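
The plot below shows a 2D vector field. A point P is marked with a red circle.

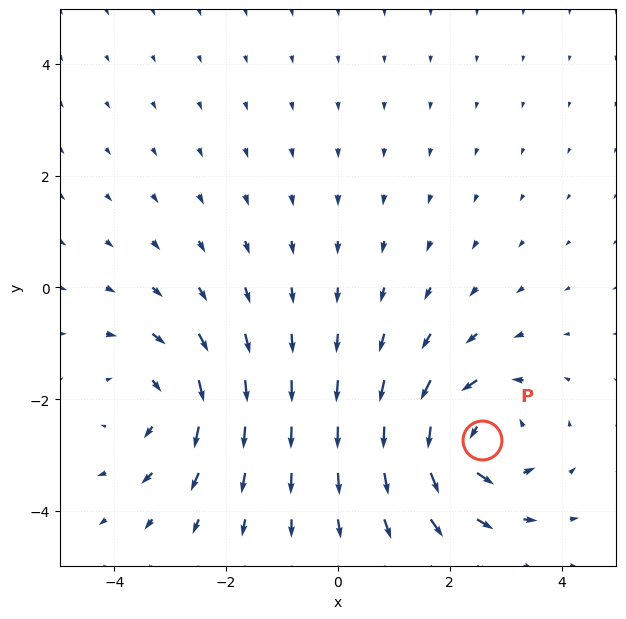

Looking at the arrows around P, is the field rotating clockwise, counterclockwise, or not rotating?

Near P at (2.6, -2.7) the arrows circulate counterclockwise. The curl (z-component) there is about +3; positive curl means counterclockwise rotation.

counterclockwise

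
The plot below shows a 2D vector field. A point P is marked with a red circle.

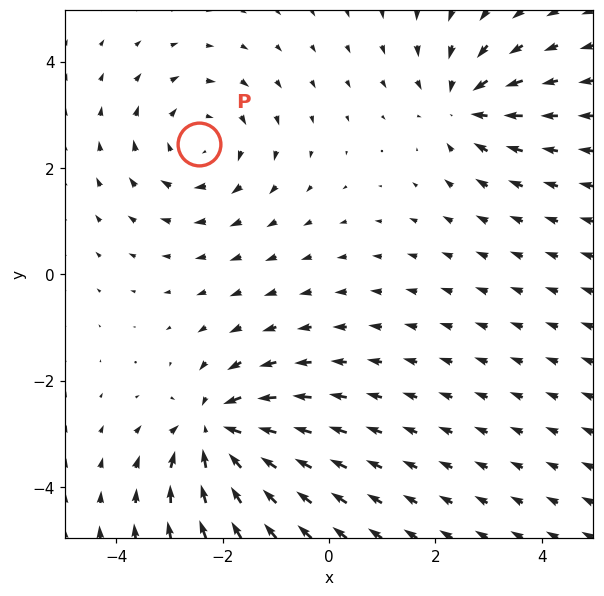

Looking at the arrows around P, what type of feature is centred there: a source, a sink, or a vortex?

At P (-2.4, 2.5) the arrows circulate clockwise. Divergence ≈0, curl about -3 — near-zero divergence with nonzero curl is a vortex.

vortex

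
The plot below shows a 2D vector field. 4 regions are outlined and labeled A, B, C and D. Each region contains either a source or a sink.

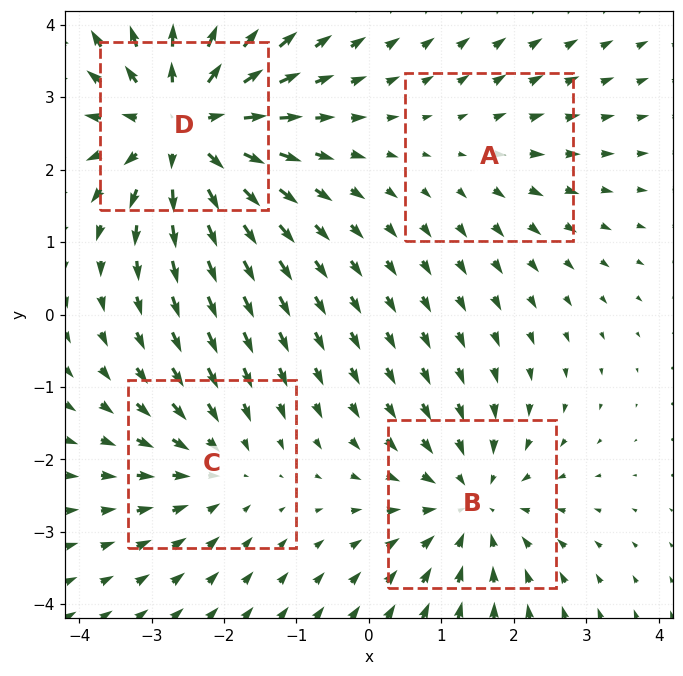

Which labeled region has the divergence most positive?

Divergence at each region's feature centre — A: about +2, B: about -4, C: about -3, D: about +6. Region D is most positive.

D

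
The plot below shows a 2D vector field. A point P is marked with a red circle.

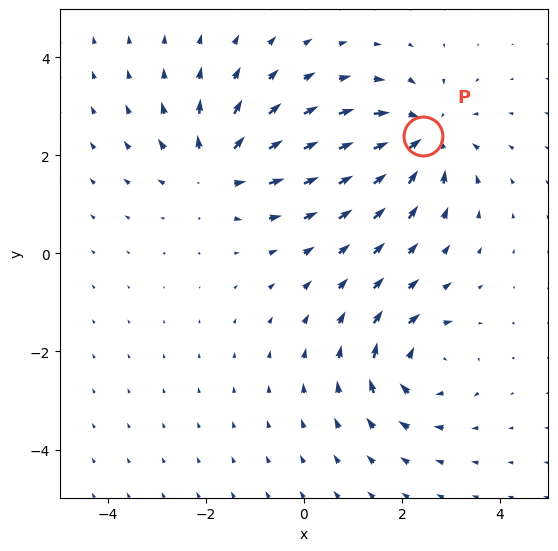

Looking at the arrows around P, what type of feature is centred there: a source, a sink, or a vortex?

At P (2.4, 2.4) the arrows converge inward. Divergence about -5, curl ≈0 — negative divergence with near-zero curl is a sink.

sink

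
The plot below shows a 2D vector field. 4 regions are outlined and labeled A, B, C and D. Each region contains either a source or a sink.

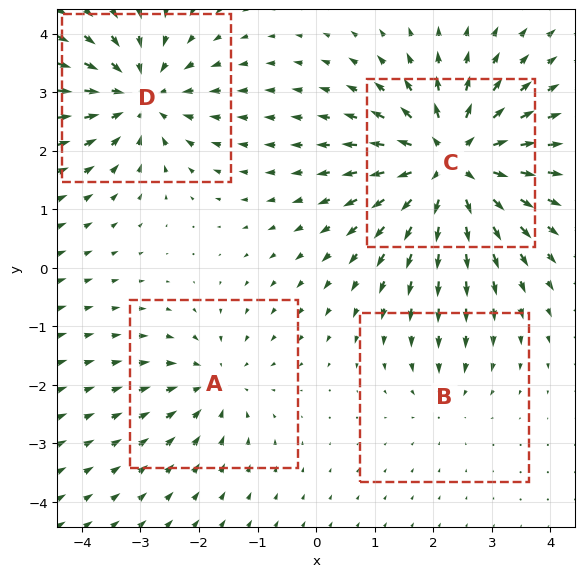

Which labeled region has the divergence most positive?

C

Divergence at each region's feature centre — A: about -3, B: about -2, C: about +7, D: about -5. Region C is most positive.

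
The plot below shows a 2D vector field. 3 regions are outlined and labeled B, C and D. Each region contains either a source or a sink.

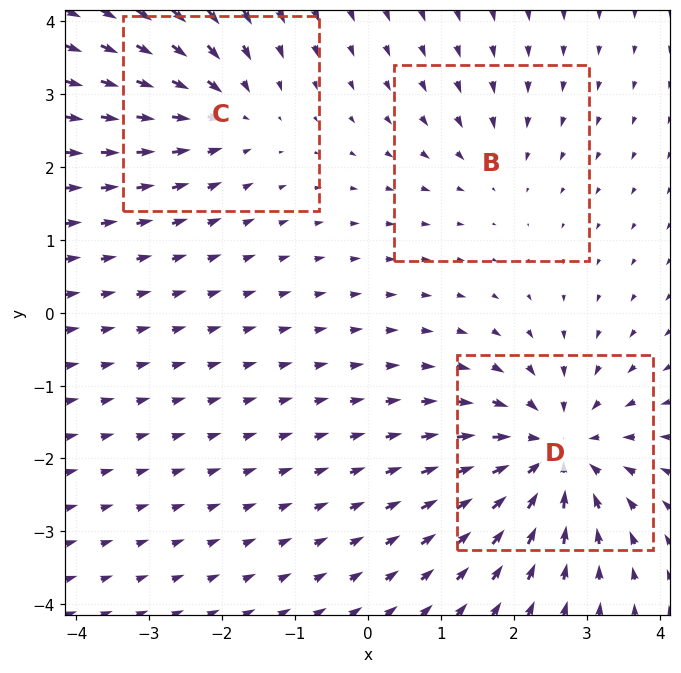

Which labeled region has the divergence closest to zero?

Divergence at each region's feature centre — B: about -2, C: about -3, D: about -5. Region B is closest to zero.

B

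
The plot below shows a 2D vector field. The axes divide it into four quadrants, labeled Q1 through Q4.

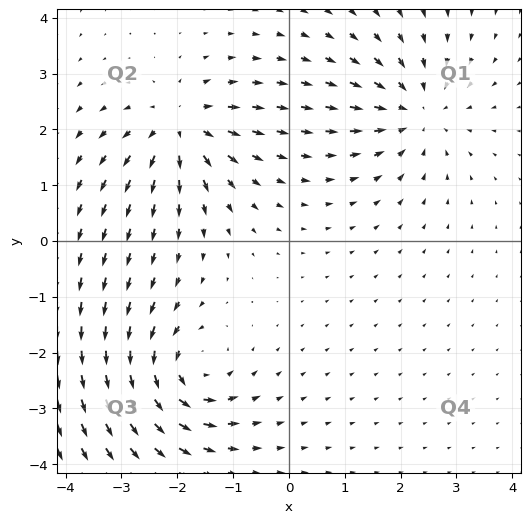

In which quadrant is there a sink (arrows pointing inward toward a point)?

The sink sits at approximately (2.3, 2.3), which lies in quadrant Q1. The divergence there is about -5, negative as expected for a sink.

Q1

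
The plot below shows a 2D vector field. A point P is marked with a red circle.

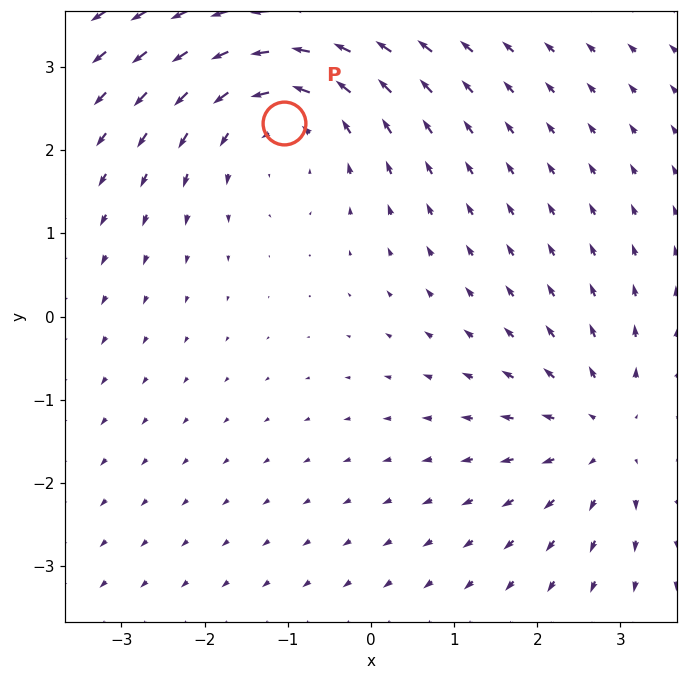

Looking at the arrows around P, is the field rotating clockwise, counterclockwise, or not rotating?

Near P at (-1.1, 2.3) the arrows circulate counterclockwise. The curl (z-component) there is about +4; positive curl means counterclockwise rotation.

counterclockwise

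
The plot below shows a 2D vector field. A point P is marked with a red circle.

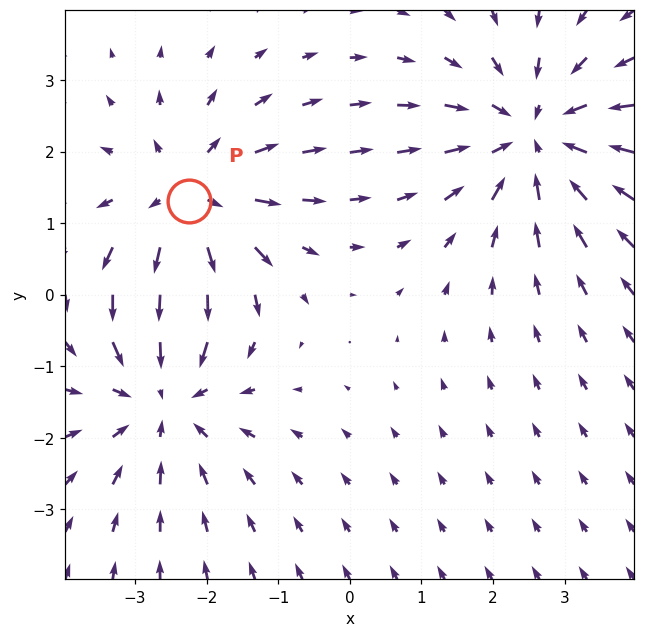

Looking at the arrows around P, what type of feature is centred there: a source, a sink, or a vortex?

At P (-2.2, 1.3) the arrows spread outward. Divergence about +4, curl ≈0 — positive divergence with near-zero curl is a source.

source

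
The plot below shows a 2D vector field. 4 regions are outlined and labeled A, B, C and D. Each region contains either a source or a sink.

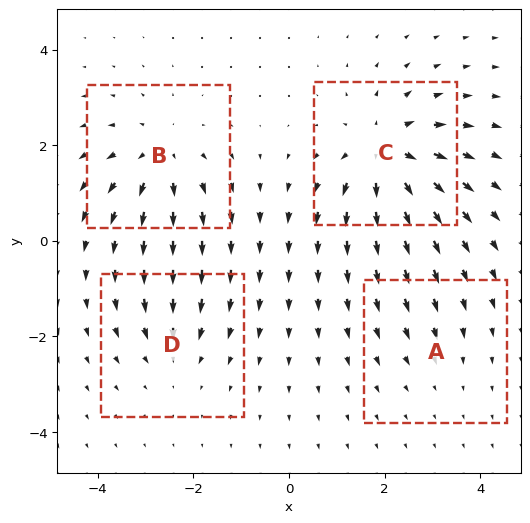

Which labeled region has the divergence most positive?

Divergence at each region's feature centre — A: about -2, B: about +6, C: about +8, D: about -4. Region C is most positive.

C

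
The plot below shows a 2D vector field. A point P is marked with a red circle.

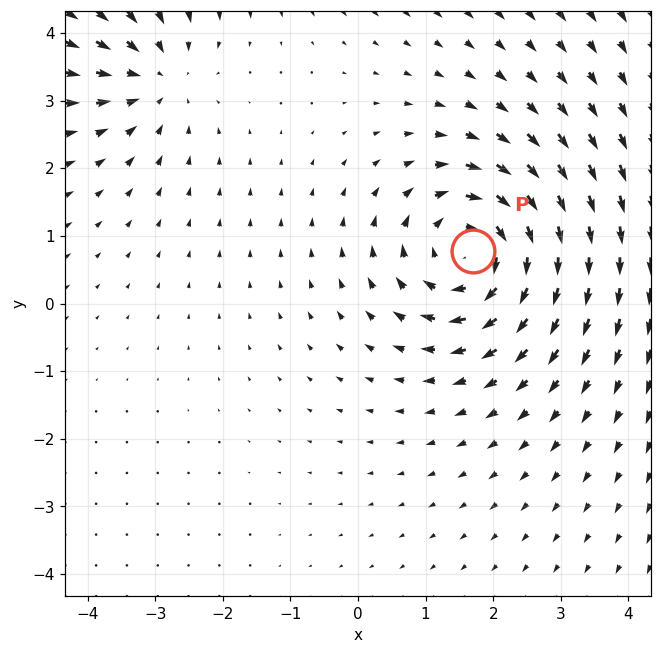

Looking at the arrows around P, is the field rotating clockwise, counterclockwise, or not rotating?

clockwise

Near P at (1.7, 0.8) the arrows circulate clockwise. The curl (z-component) there is about -5; negative curl means clockwise rotation.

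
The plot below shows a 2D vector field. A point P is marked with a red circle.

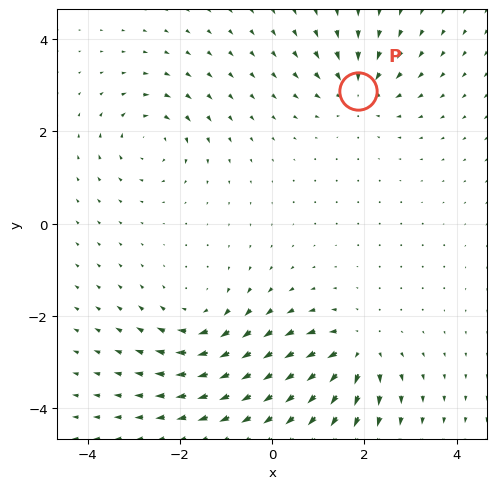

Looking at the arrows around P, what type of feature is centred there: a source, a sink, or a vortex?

At P (1.9, 2.9) the arrows converge inward. Divergence about -5, curl ≈0 — negative divergence with near-zero curl is a sink.

sink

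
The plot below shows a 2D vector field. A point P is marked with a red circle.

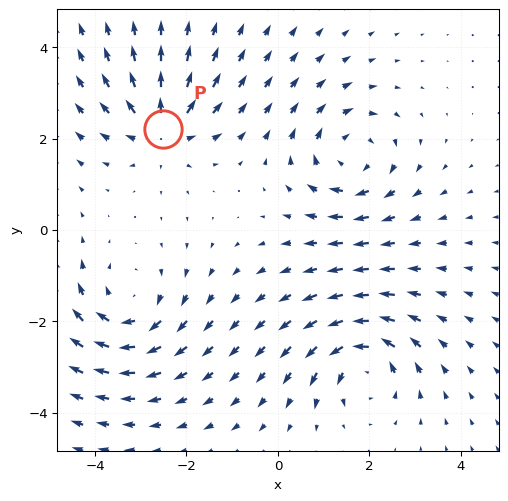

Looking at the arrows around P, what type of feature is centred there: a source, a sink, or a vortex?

source

At P (-2.5, 2.2) the arrows spread outward. Divergence about +4, curl ≈0 — positive divergence with near-zero curl is a source.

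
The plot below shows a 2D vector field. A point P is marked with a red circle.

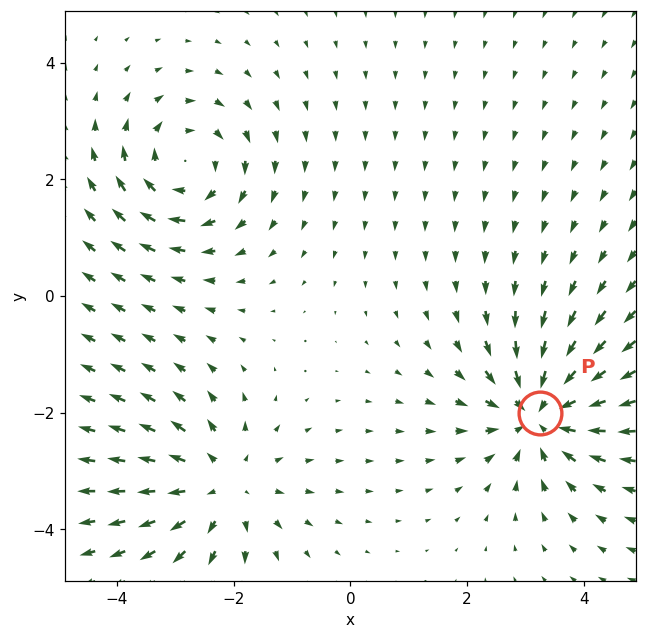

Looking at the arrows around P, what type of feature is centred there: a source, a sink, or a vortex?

sink

At P (3.3, -2.0) the arrows converge inward. Divergence about -4, curl ≈0 — negative divergence with near-zero curl is a sink.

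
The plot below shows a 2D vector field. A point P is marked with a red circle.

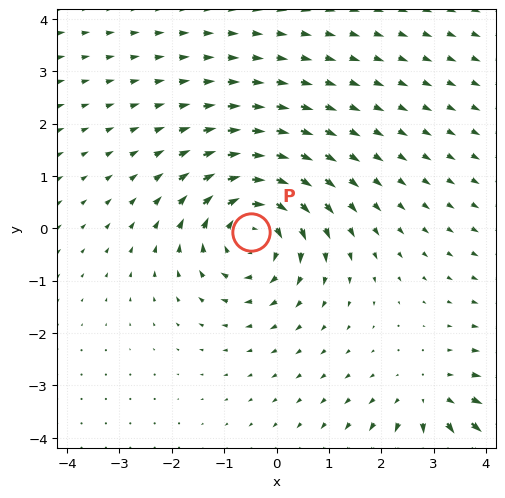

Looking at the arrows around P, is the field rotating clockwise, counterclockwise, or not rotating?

clockwise

Near P at (-0.5, -0.1) the arrows circulate clockwise. The curl (z-component) there is about -5; negative curl means clockwise rotation.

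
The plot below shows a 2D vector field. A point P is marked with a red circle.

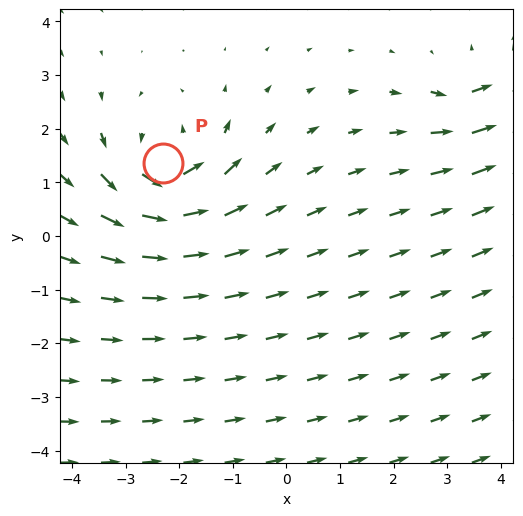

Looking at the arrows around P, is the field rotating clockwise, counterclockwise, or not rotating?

counterclockwise

Near P at (-2.3, 1.4) the arrows circulate counterclockwise. The curl (z-component) there is about +4; positive curl means counterclockwise rotation.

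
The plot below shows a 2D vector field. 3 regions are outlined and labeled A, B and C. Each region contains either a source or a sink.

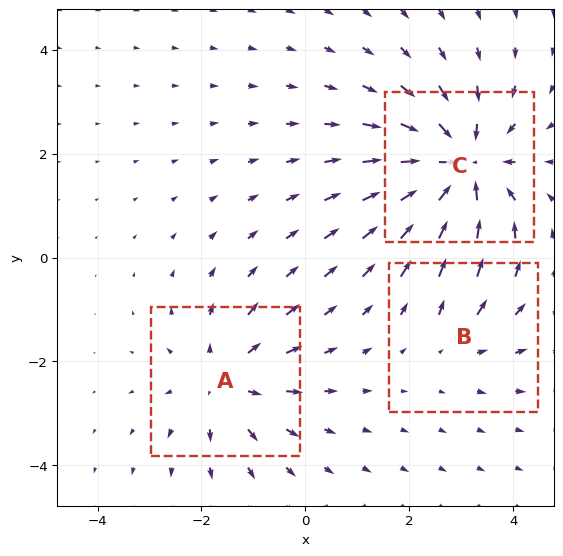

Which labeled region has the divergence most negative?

C

Divergence at each region's feature centre — A: about +3, B: about +2, C: about -5. Region C is most negative.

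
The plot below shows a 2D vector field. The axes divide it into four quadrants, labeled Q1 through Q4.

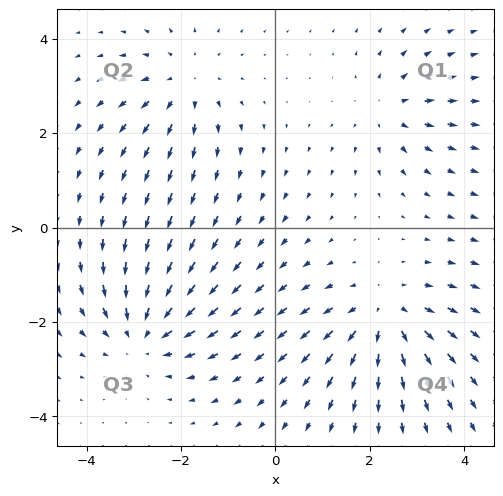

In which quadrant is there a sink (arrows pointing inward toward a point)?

Q3

The sink sits at approximately (-2.8, -2.2), which lies in quadrant Q3. The divergence there is about -4, negative as expected for a sink.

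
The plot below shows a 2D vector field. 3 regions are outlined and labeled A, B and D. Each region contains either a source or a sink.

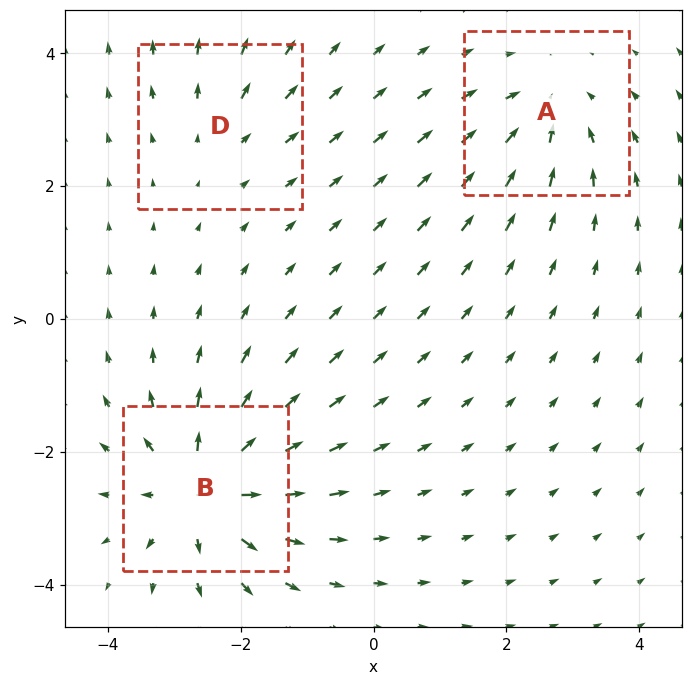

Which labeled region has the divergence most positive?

B

Divergence at each region's feature centre — A: about -3, B: about +6, D: about +2. Region B is most positive.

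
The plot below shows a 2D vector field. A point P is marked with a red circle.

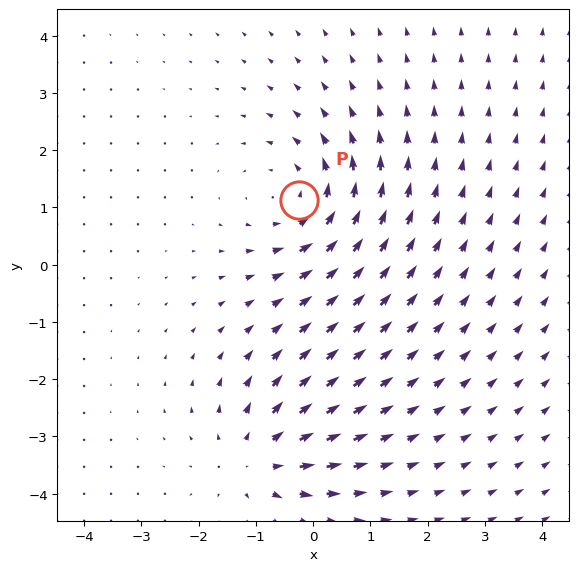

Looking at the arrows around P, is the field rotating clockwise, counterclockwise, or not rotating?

Near P at (-0.2, 1.1) the arrows circulate counterclockwise. The curl (z-component) there is about +4; positive curl means counterclockwise rotation.

counterclockwise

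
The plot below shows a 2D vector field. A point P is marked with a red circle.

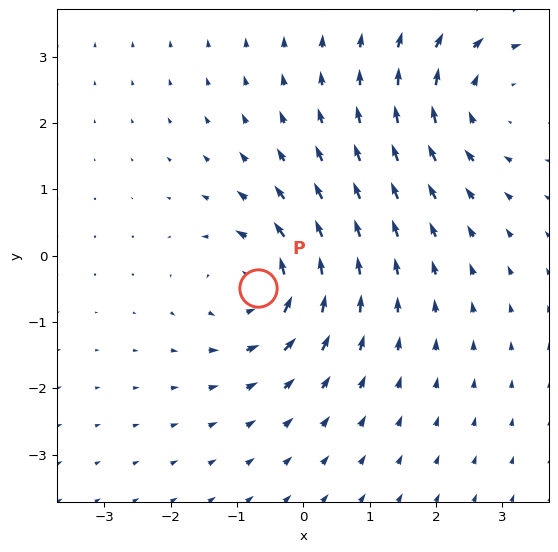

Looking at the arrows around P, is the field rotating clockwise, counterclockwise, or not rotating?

counterclockwise

Near P at (-0.7, -0.5) the arrows circulate counterclockwise. The curl (z-component) there is about +5; positive curl means counterclockwise rotation.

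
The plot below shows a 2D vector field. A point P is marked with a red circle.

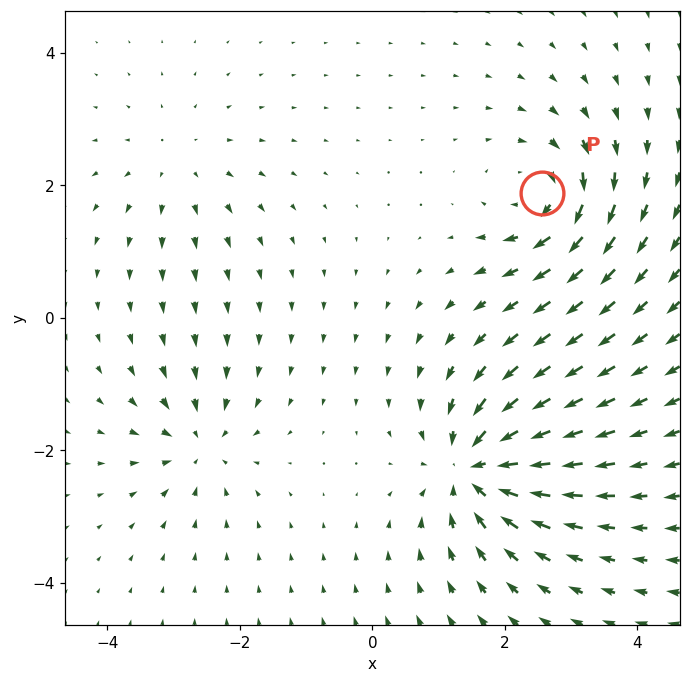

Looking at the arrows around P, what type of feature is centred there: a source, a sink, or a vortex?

At P (2.6, 1.9) the arrows circulate clockwise. Divergence ≈0, curl about -6 — near-zero divergence with nonzero curl is a vortex.

vortex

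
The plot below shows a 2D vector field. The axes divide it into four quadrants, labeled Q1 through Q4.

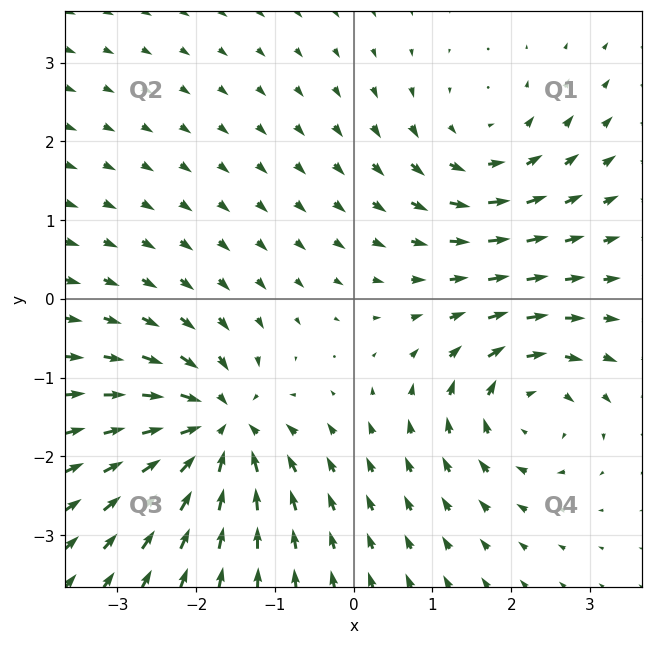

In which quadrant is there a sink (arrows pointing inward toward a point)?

The sink sits at approximately (-1.7, -1.6), which lies in quadrant Q3. The divergence there is about -7, negative as expected for a sink.

Q3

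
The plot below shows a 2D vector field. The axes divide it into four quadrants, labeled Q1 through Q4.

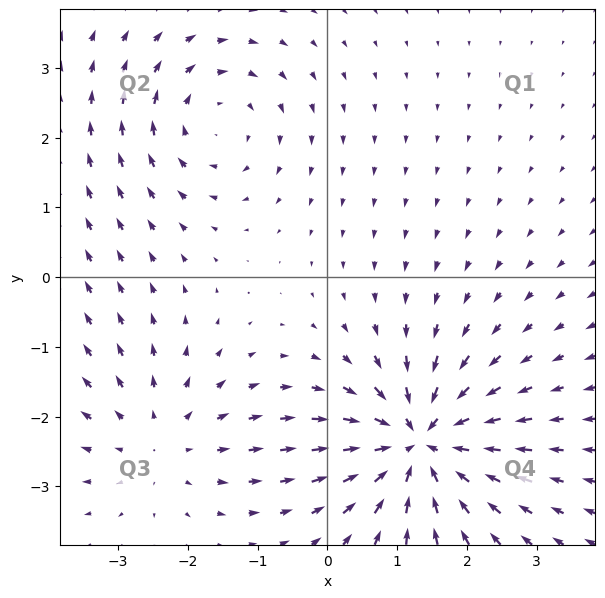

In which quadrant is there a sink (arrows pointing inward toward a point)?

The sink sits at approximately (1.3, -2.4), which lies in quadrant Q4. The divergence there is about -6, negative as expected for a sink.

Q4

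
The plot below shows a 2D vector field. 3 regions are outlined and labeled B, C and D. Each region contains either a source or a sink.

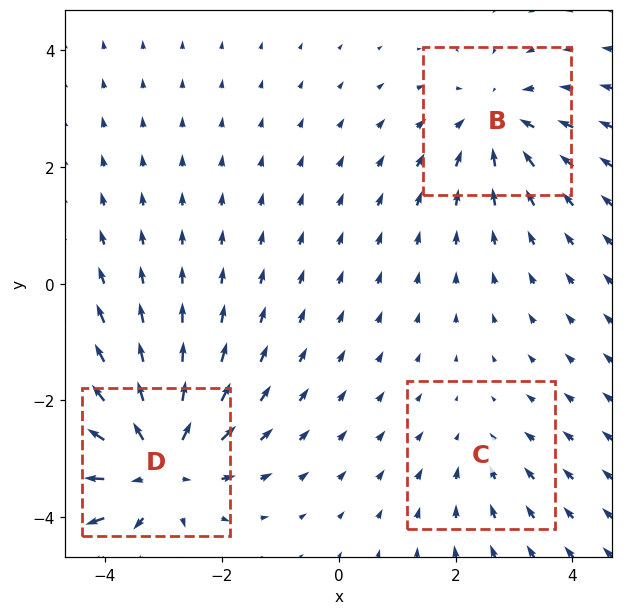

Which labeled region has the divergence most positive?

D

Divergence at each region's feature centre — B: about -3, C: about -2, D: about +5. Region D is most positive.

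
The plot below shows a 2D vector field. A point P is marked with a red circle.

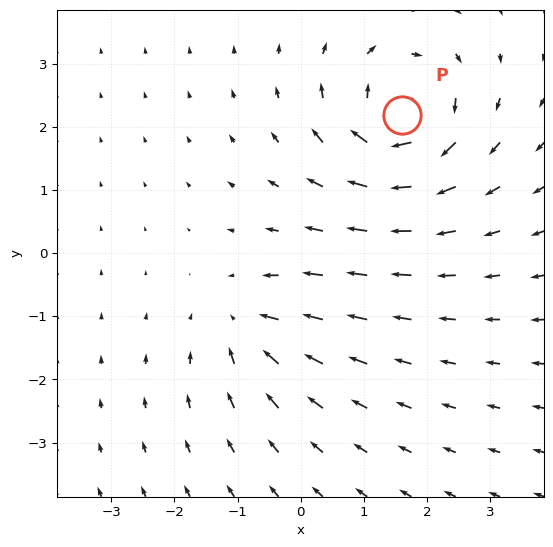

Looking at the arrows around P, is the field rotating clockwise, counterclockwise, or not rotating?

Near P at (1.6, 2.2) the arrows circulate clockwise. The curl (z-component) there is about -6; negative curl means clockwise rotation.

clockwise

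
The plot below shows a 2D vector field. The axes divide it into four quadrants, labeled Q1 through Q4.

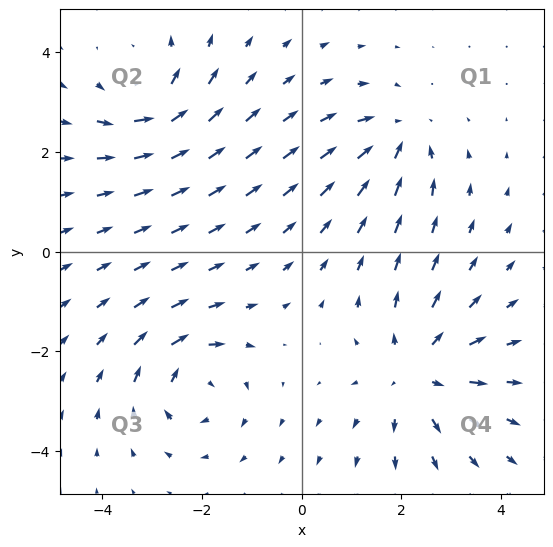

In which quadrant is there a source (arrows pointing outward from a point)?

The source sits at approximately (2.3, -2.4), which lies in quadrant Q4. The divergence there is about +3, positive as expected for a source.

Q4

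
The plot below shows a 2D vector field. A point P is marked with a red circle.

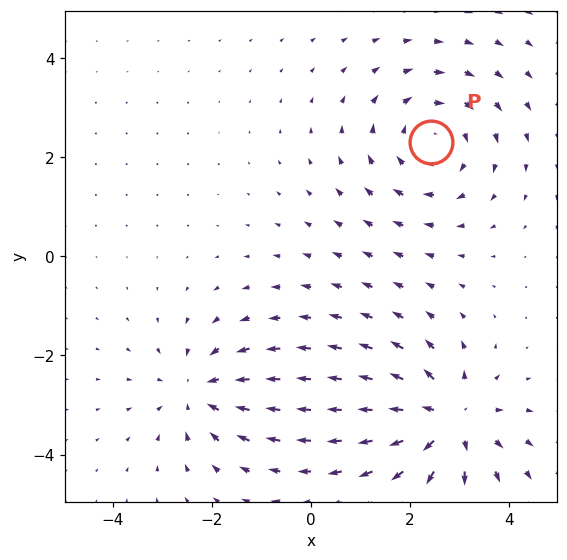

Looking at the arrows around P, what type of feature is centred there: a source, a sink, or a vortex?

At P (2.4, 2.3) the arrows circulate clockwise. Divergence ≈0, curl about -3 — near-zero divergence with nonzero curl is a vortex.

vortex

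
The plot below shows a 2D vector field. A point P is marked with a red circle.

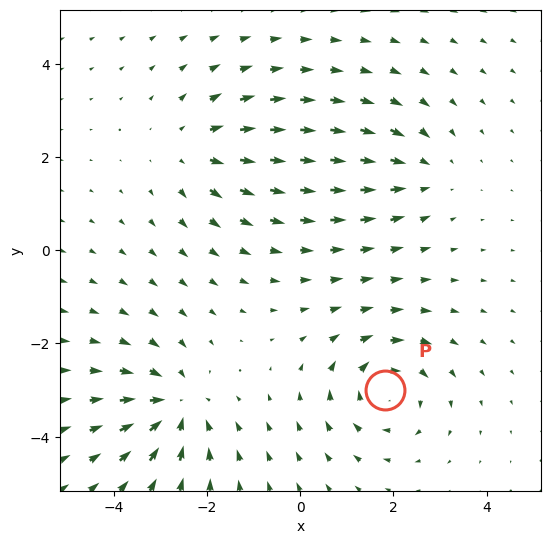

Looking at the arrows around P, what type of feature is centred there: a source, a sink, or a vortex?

vortex

At P (1.8, -3.0) the arrows circulate clockwise. Divergence ≈0, curl about -5 — near-zero divergence with nonzero curl is a vortex.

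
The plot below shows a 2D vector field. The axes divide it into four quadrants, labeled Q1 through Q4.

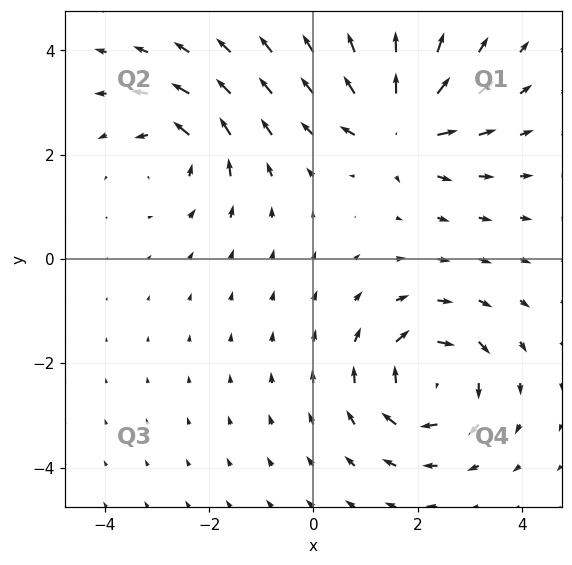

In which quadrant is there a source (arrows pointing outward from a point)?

The source sits at approximately (1.6, 2.6), which lies in quadrant Q1. The divergence there is about +6, positive as expected for a source.

Q1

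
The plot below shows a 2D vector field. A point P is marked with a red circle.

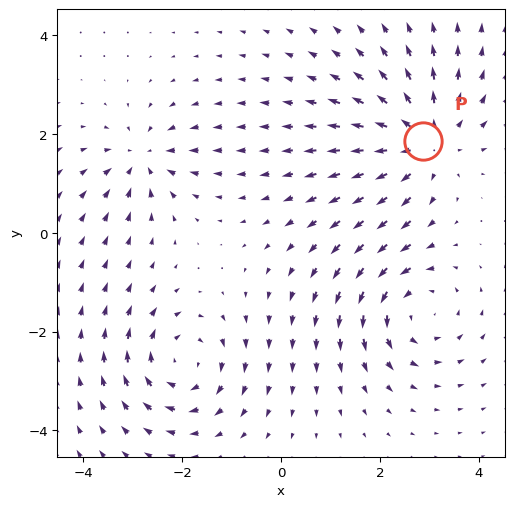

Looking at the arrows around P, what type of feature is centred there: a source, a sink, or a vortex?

At P (2.9, 1.9) the arrows spread outward. Divergence about +5, curl ≈0 — positive divergence with near-zero curl is a source.

source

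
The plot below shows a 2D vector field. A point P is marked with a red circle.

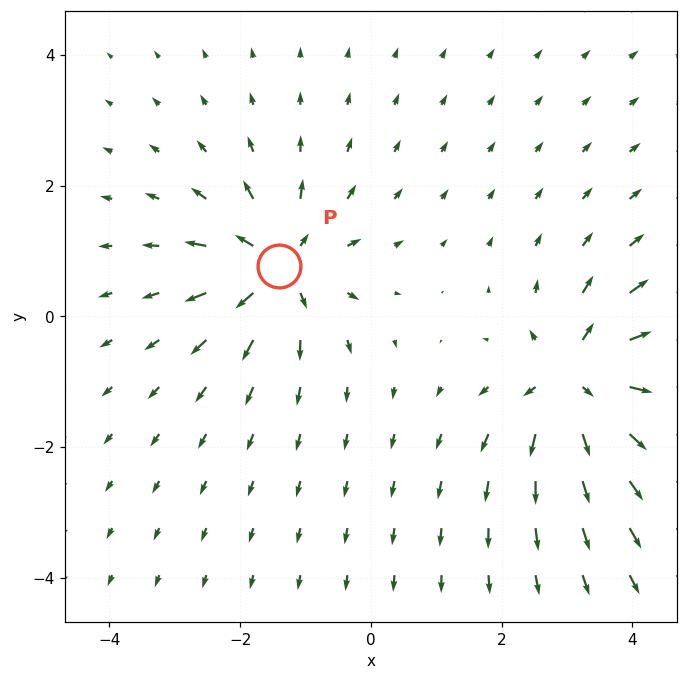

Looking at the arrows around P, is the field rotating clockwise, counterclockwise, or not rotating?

not rotating

Near P at (-1.4, 0.8) the arrows show no circulation. The curl there is ≈0.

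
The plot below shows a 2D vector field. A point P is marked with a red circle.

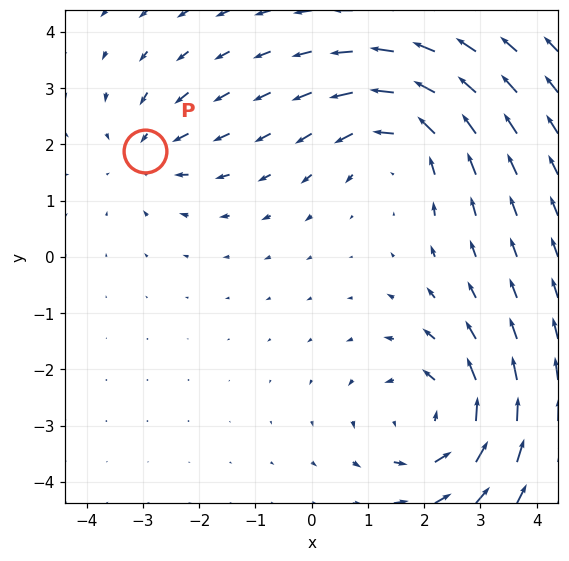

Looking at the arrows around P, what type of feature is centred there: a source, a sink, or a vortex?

At P (-3.0, 1.9) the arrows converge inward. Divergence about -3, curl ≈0 — negative divergence with near-zero curl is a sink.

sink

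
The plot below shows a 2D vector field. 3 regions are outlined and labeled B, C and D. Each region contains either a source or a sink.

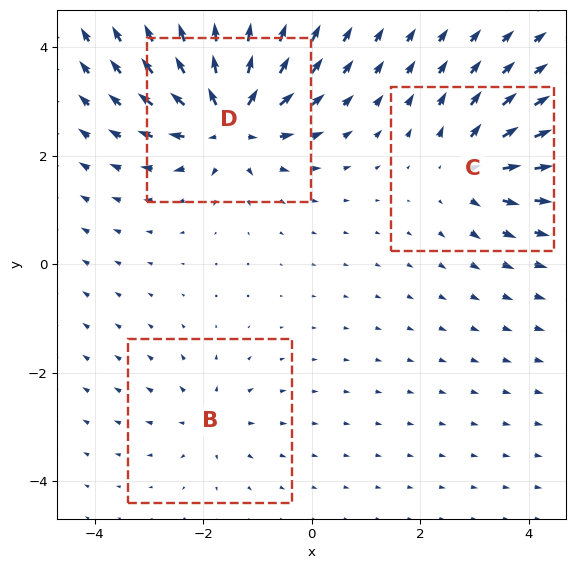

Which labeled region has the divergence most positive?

D

Divergence at each region's feature centre — B: about +3, C: about +4, D: about +7. Region D is most positive.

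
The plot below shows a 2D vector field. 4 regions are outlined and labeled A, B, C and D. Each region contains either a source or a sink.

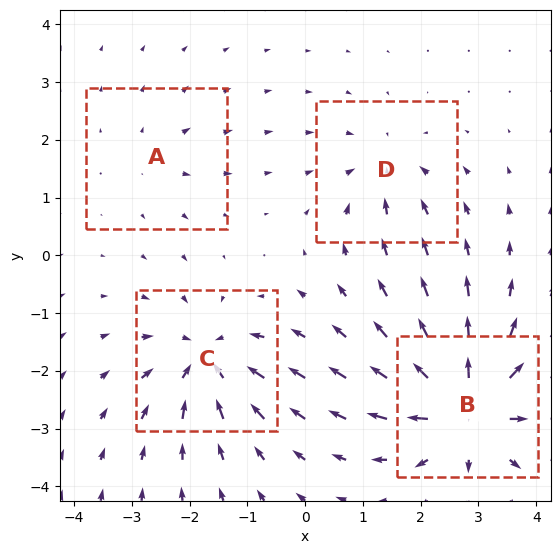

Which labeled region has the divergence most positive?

Divergence at each region's feature centre — A: about +3, B: about +9, C: about -7, D: about -4. Region B is most positive.

B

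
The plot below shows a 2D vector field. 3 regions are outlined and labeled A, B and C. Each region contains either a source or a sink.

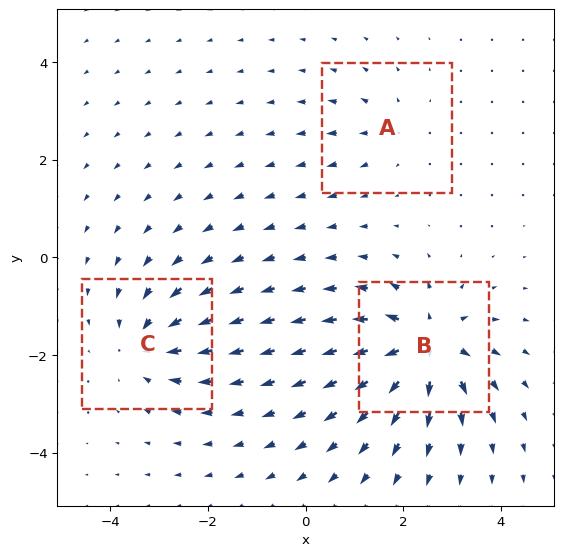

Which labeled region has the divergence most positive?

B

Divergence at each region's feature centre — A: about +2, B: about +6, C: about -4. Region B is most positive.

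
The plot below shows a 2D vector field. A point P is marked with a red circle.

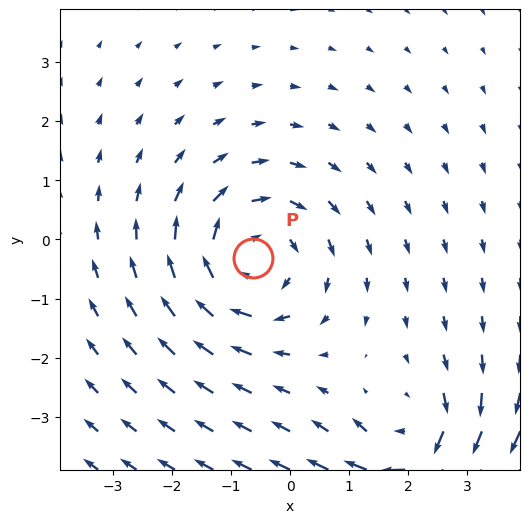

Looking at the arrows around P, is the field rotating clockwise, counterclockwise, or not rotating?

clockwise

Near P at (-0.6, -0.3) the arrows circulate clockwise. The curl (z-component) there is about -4; negative curl means clockwise rotation.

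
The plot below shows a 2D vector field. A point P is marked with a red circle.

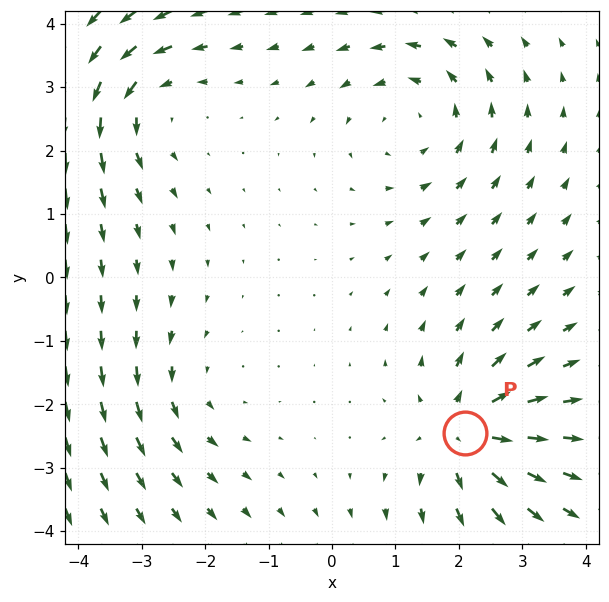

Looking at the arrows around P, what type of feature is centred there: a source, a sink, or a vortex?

At P (2.1, -2.4) the arrows spread outward. Divergence about +5, curl ≈0 — positive divergence with near-zero curl is a source.

source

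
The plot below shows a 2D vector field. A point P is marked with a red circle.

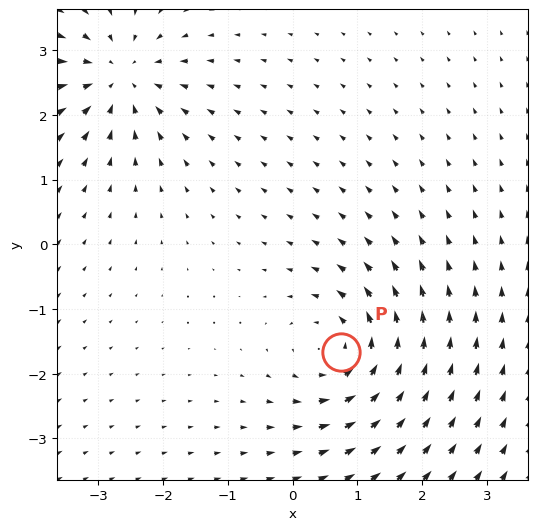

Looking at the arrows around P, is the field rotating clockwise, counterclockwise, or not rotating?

Near P at (0.8, -1.7) the arrows circulate counterclockwise. The curl (z-component) there is about +4; positive curl means counterclockwise rotation.

counterclockwise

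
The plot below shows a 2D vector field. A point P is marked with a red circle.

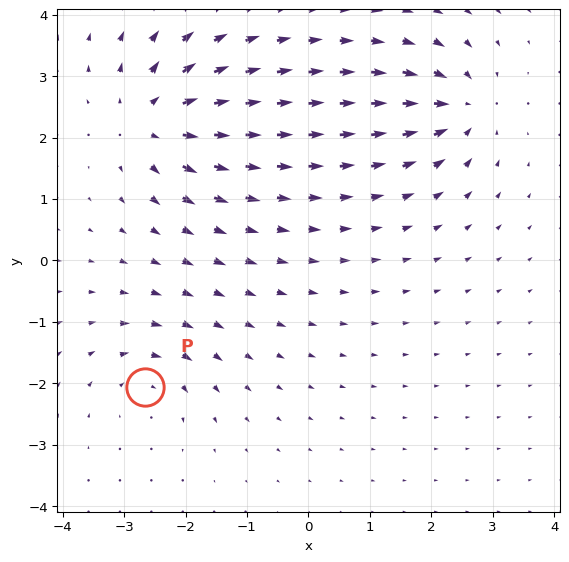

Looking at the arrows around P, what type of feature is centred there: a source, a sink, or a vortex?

vortex

At P (-2.7, -2.1) the arrows circulate clockwise. Divergence ≈0, curl about -4 — near-zero divergence with nonzero curl is a vortex.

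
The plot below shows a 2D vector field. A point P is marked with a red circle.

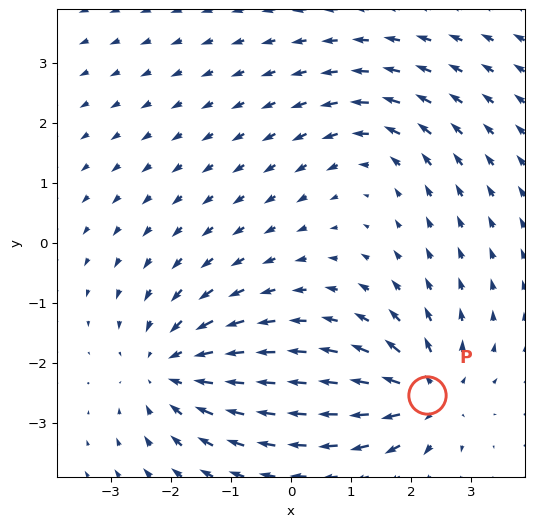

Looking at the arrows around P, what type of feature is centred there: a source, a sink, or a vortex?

source

At P (2.3, -2.5) the arrows spread outward. Divergence about +5, curl ≈0 — positive divergence with near-zero curl is a source.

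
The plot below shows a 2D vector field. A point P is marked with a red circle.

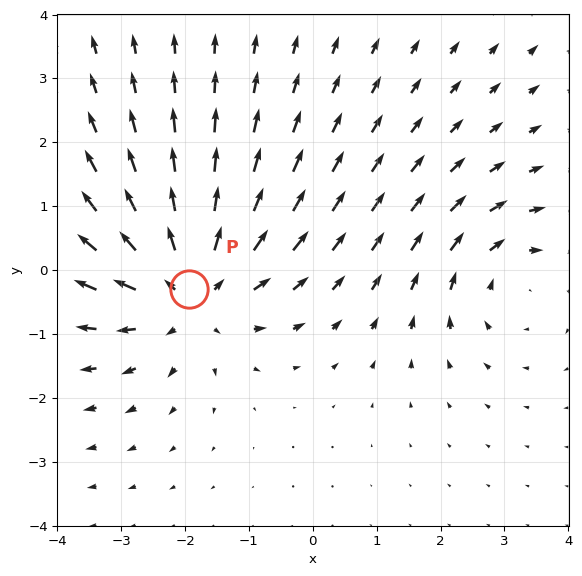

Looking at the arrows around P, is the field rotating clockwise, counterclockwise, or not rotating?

Near P at (-1.9, -0.3) the arrows show no circulation. The curl there is ≈0.

not rotating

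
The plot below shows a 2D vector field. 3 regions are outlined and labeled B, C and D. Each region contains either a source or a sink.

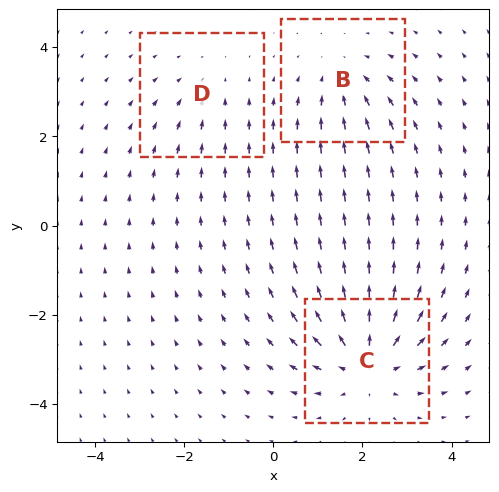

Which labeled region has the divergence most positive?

C

Divergence at each region's feature centre — B: about -3, C: about +4, D: about -2. Region C is most positive.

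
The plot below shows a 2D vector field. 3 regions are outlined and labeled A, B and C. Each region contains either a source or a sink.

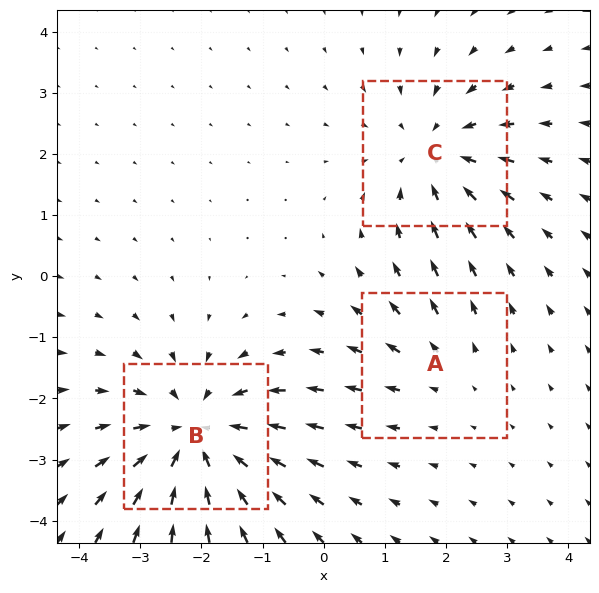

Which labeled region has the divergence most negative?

B

Divergence at each region's feature centre — A: about +2, B: about -4, C: about -3. Region B is most negative.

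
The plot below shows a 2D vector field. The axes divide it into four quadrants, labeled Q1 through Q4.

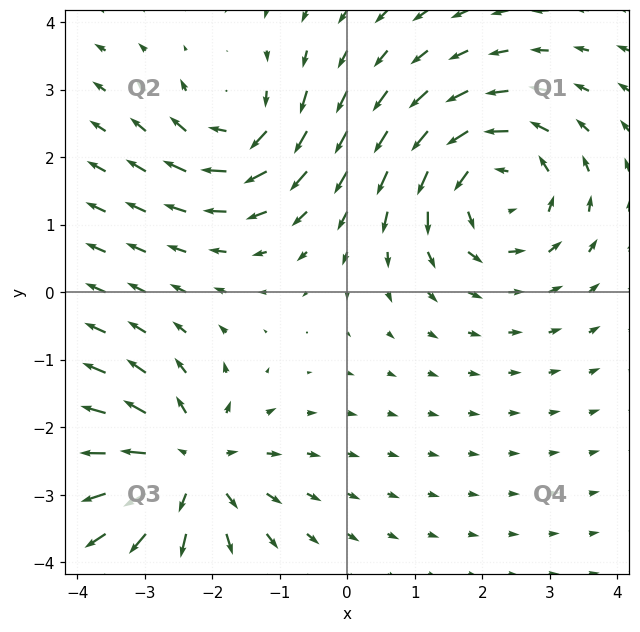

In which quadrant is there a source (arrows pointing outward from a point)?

The source sits at approximately (-2.4, -2.6), which lies in quadrant Q3. The divergence there is about +4, positive as expected for a source.

Q3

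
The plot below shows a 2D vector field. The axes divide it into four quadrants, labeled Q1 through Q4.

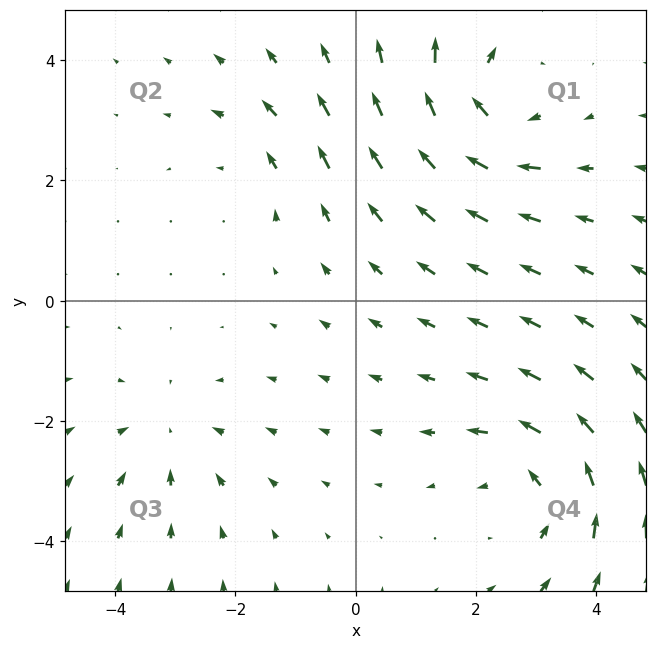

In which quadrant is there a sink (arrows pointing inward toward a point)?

The sink sits at approximately (-3.1, -2.2), which lies in quadrant Q3. The divergence there is about -3, negative as expected for a sink.

Q3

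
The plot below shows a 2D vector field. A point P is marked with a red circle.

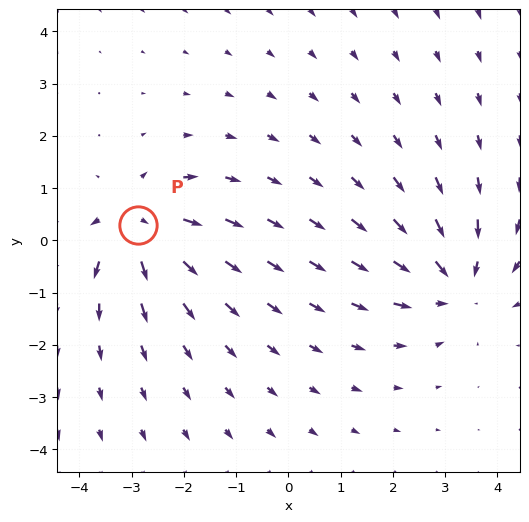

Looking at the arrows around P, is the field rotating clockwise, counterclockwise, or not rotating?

not rotating

Near P at (-2.9, 0.3) the arrows show no circulation. The curl there is ≈0.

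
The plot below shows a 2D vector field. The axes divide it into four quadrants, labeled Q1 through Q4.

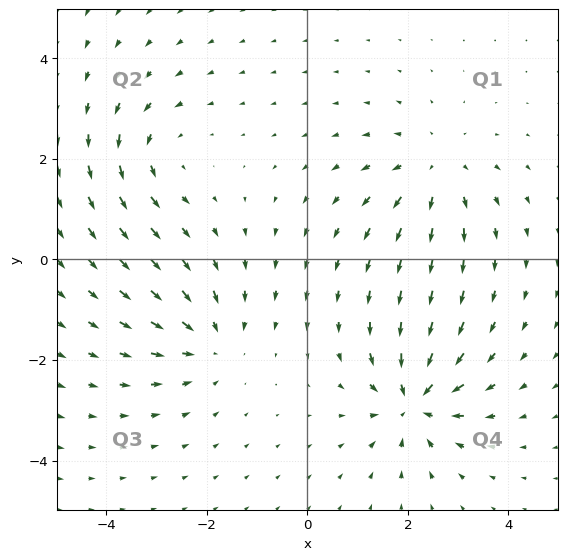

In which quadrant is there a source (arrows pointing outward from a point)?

Q1

The source sits at approximately (2.6, 1.8), which lies in quadrant Q1. The divergence there is about +4, positive as expected for a source.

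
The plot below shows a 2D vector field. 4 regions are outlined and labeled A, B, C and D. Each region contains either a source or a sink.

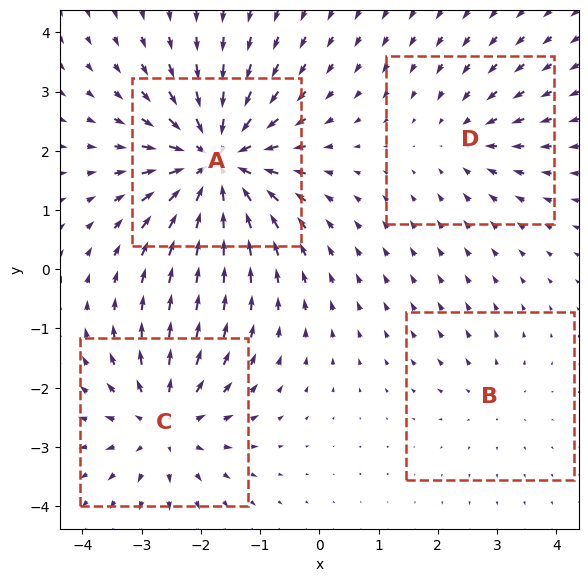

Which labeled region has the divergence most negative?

Divergence at each region's feature centre — A: about -8, B: about +2, C: about +5, D: about -3. Region A is most negative.

A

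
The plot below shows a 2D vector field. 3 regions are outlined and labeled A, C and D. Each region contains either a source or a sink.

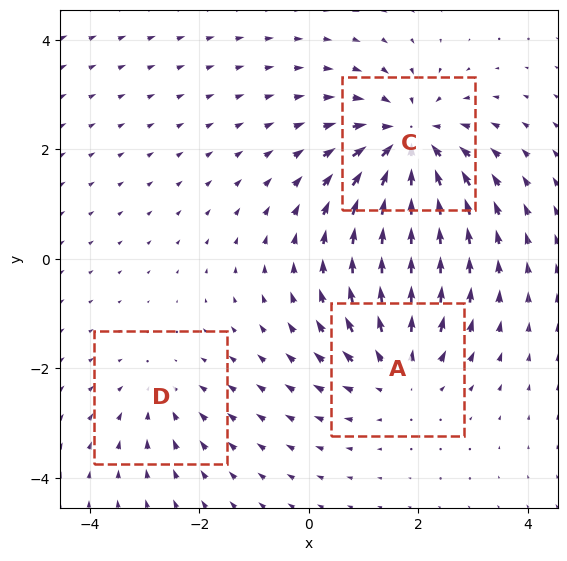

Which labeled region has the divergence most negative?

C

Divergence at each region's feature centre — A: about +3, C: about -4, D: about -2. Region C is most negative.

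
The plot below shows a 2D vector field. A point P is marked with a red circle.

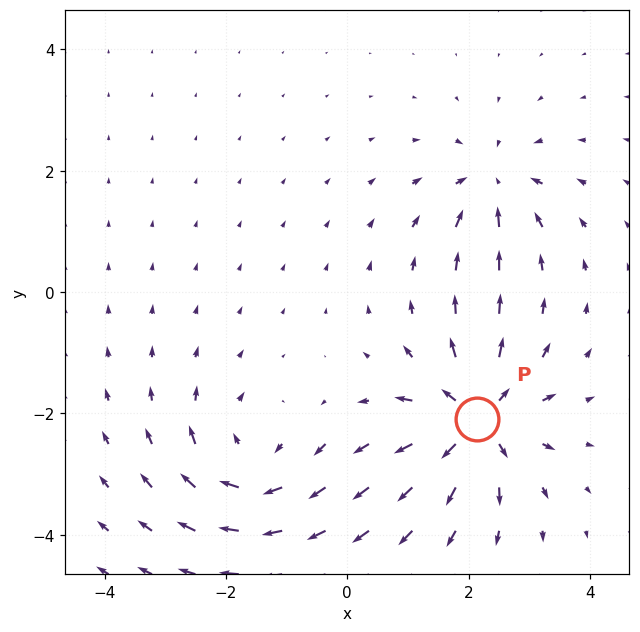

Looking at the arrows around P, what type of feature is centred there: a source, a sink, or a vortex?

At P (2.1, -2.1) the arrows spread outward. Divergence about +6, curl ≈0 — positive divergence with near-zero curl is a source.

source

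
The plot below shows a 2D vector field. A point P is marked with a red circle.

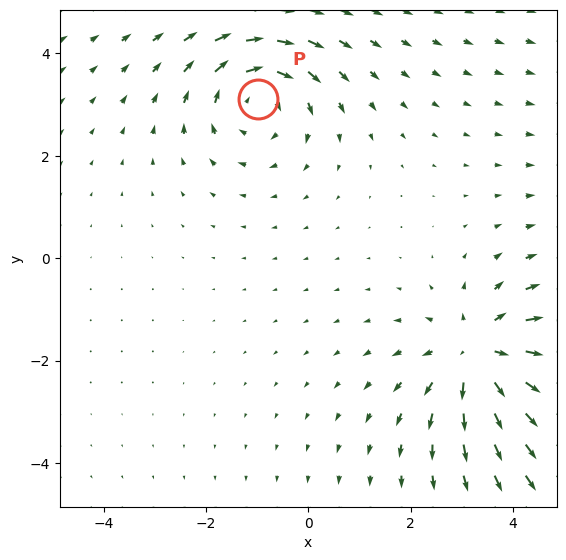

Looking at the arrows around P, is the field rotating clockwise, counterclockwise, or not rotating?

Near P at (-1.0, 3.1) the arrows circulate clockwise. The curl (z-component) there is about -3; negative curl means clockwise rotation.

clockwise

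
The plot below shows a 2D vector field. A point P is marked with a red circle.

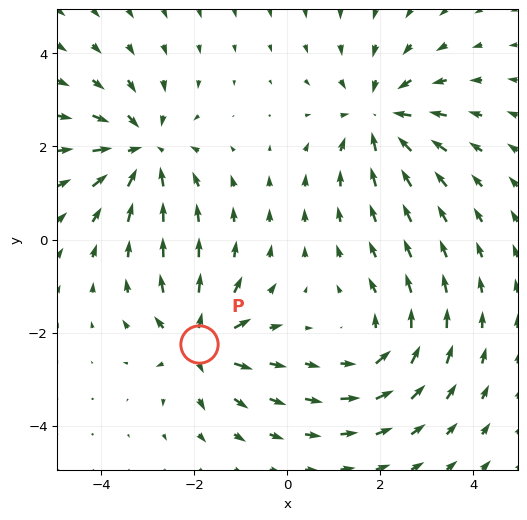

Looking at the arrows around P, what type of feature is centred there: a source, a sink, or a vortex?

At P (-1.9, -2.2) the arrows spread outward. Divergence about +5, curl ≈0 — positive divergence with near-zero curl is a source.

source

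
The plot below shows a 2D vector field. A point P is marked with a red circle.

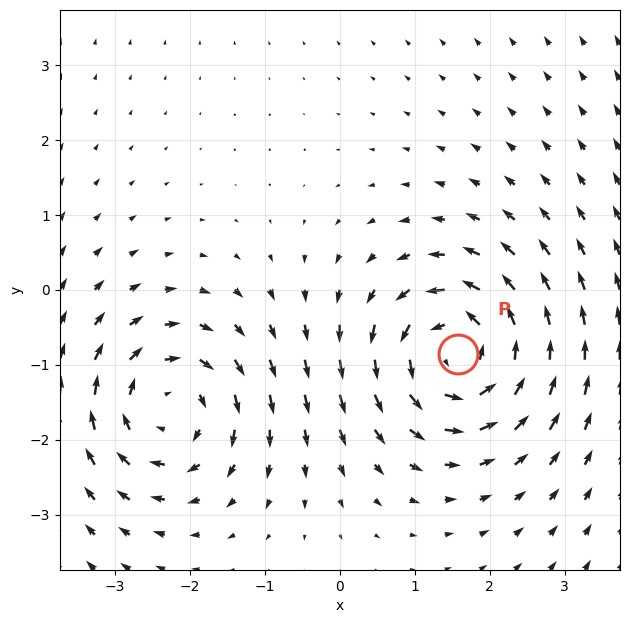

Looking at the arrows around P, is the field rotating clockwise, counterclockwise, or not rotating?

counterclockwise

Near P at (1.6, -0.9) the arrows circulate counterclockwise. The curl (z-component) there is about +7; positive curl means counterclockwise rotation.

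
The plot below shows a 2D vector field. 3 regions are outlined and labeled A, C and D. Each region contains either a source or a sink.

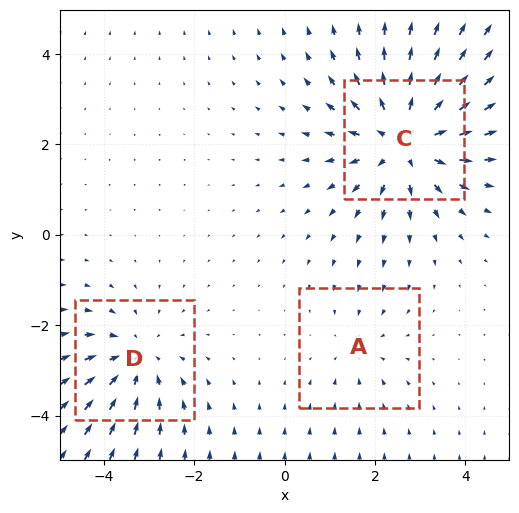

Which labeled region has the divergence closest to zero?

A

Divergence at each region's feature centre — A: about -2, C: about +4, D: about -3. Region A is closest to zero.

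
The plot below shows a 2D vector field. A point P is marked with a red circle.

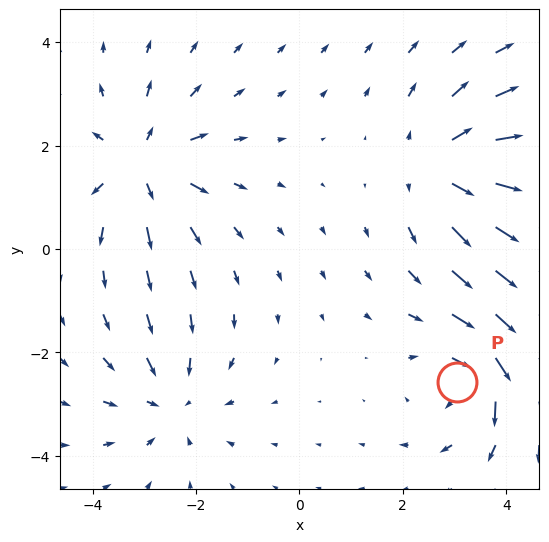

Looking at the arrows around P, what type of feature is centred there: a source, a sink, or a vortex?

At P (3.1, -2.6) the arrows circulate clockwise. Divergence ≈0, curl about -4 — near-zero divergence with nonzero curl is a vortex.

vortex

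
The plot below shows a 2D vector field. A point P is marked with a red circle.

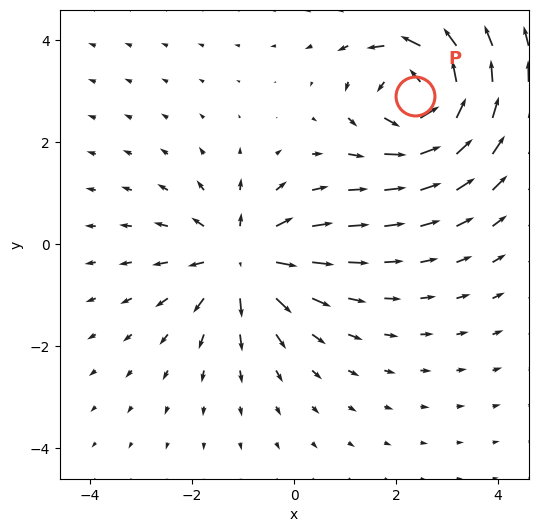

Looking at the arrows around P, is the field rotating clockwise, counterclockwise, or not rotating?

Near P at (2.4, 2.9) the arrows circulate counterclockwise. The curl (z-component) there is about +6; positive curl means counterclockwise rotation.

counterclockwise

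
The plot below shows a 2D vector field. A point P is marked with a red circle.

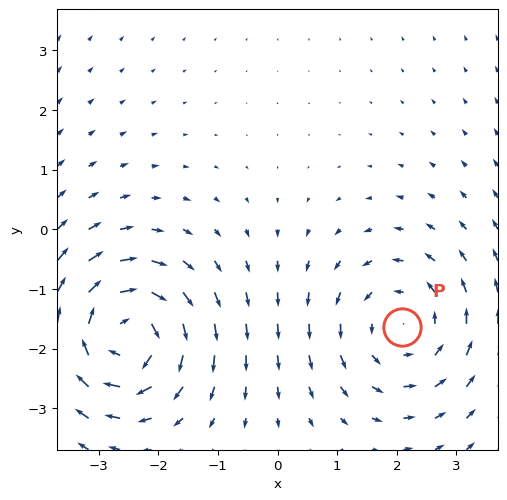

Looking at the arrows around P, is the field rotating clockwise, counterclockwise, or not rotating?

Near P at (2.1, -1.6) the arrows circulate counterclockwise. The curl (z-component) there is about +2; positive curl means counterclockwise rotation.

counterclockwise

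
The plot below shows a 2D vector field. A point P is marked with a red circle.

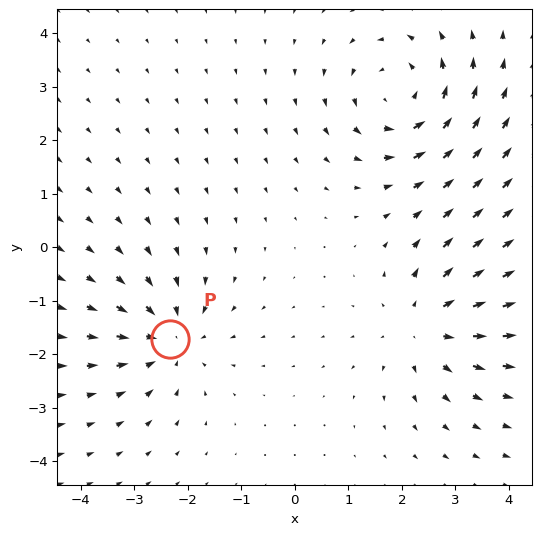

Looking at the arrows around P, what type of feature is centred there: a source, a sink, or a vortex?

At P (-2.3, -1.7) the arrows converge inward. Divergence about -4, curl ≈0 — negative divergence with near-zero curl is a sink.

sink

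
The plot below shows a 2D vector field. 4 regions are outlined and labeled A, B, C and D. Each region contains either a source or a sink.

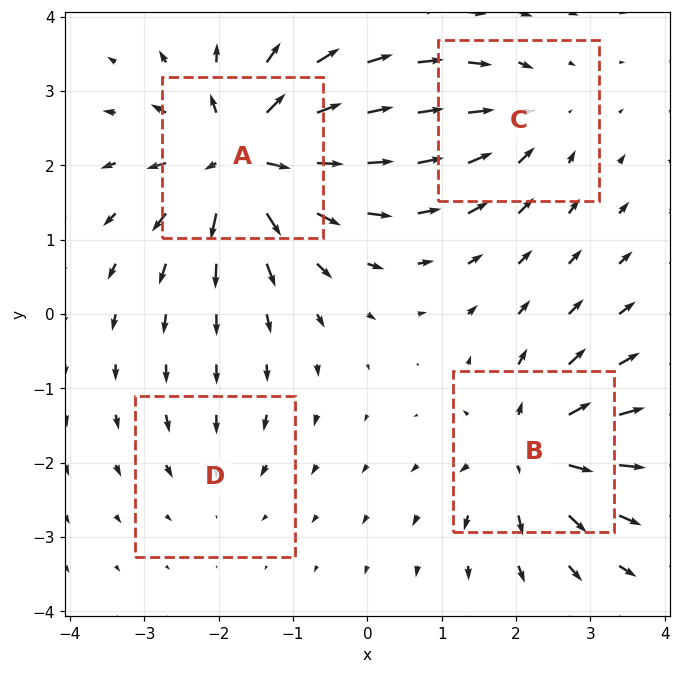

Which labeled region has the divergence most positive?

Divergence at each region's feature centre — A: about +9, B: about +6, C: about -4, D: about -2. Region A is most positive.

A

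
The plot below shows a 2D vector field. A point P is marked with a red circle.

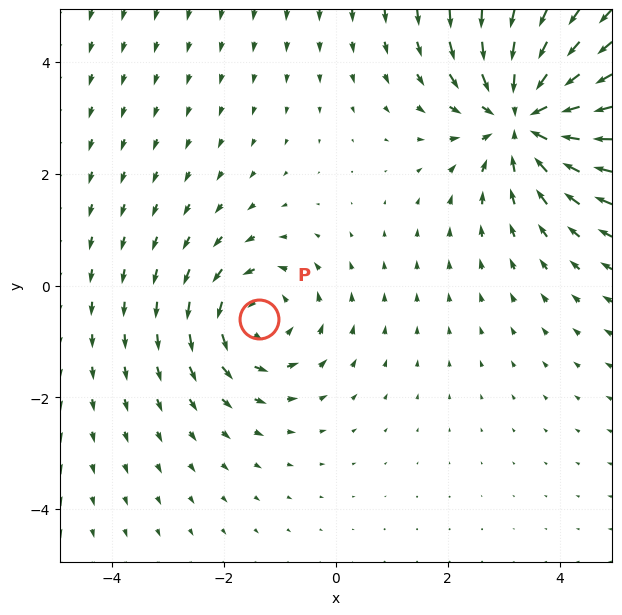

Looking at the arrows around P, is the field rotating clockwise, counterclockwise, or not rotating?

counterclockwise

Near P at (-1.4, -0.6) the arrows circulate counterclockwise. The curl (z-component) there is about +3; positive curl means counterclockwise rotation.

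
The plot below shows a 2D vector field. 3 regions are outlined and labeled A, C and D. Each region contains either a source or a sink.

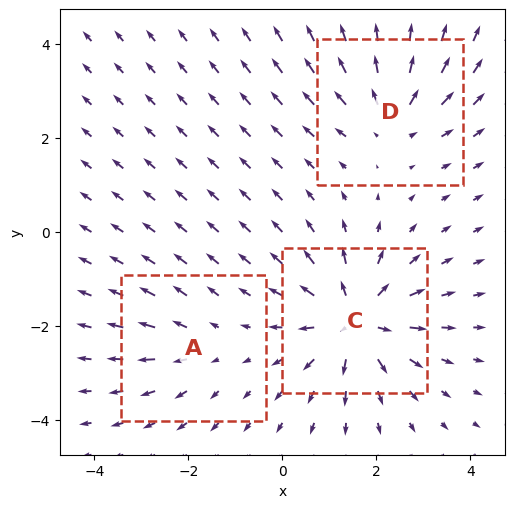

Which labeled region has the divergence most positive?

Divergence at each region's feature centre — A: about +2, C: about +5, D: about +4. Region C is most positive.

C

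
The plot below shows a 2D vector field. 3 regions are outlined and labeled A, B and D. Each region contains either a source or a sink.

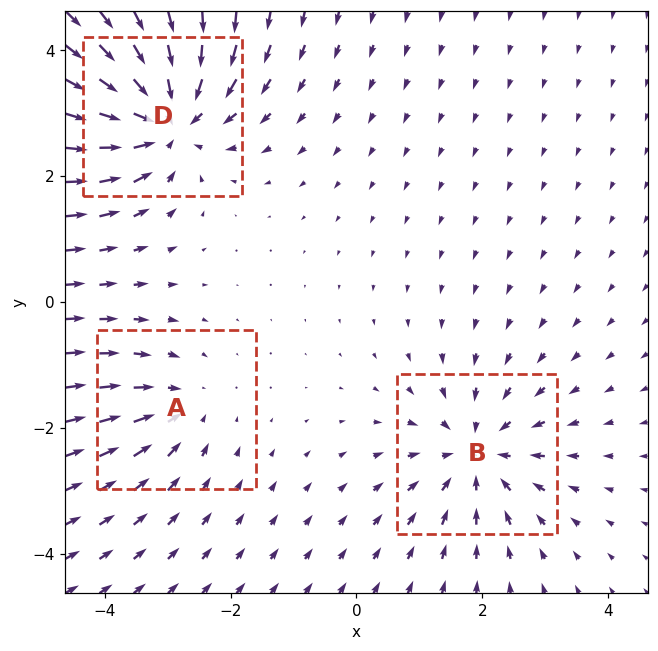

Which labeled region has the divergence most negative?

D

Divergence at each region's feature centre — A: about -2, B: about -3, D: about -5. Region D is most negative.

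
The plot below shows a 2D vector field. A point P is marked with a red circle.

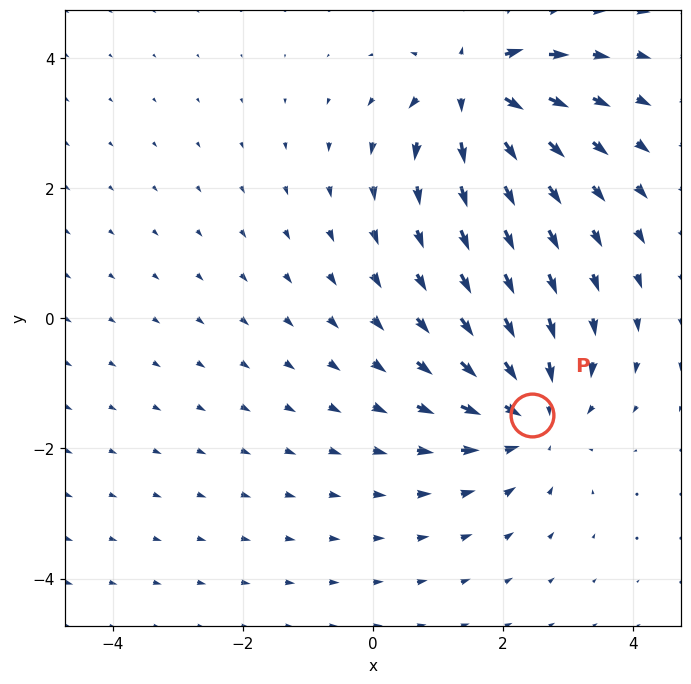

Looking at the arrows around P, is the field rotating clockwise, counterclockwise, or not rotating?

Near P at (2.4, -1.5) the arrows show no circulation. The curl there is ≈0.

not rotating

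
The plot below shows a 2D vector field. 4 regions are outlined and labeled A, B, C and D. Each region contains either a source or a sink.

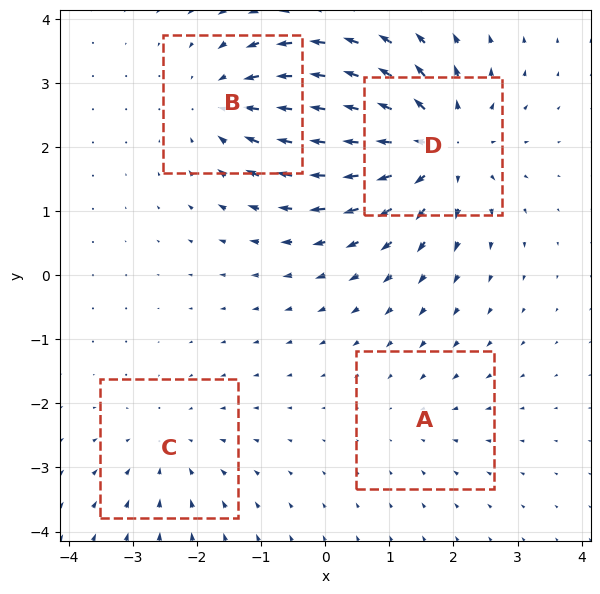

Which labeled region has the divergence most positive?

Divergence at each region's feature centre — A: about -2, B: about -4, C: about -3, D: about +6. Region D is most positive.

D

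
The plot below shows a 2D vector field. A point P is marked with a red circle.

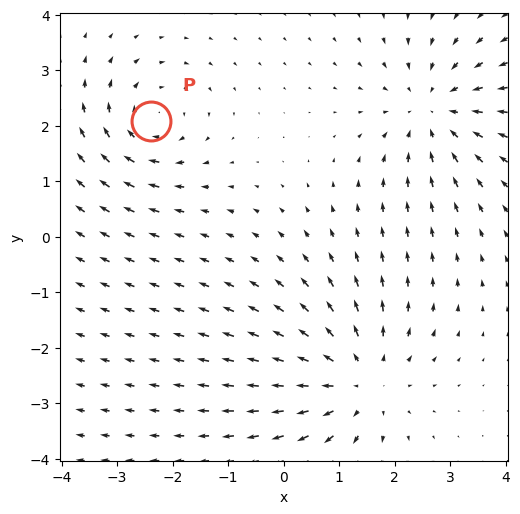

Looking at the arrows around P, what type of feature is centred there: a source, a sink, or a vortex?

vortex

At P (-2.4, 2.1) the arrows circulate clockwise. Divergence ≈0, curl about -4 — near-zero divergence with nonzero curl is a vortex.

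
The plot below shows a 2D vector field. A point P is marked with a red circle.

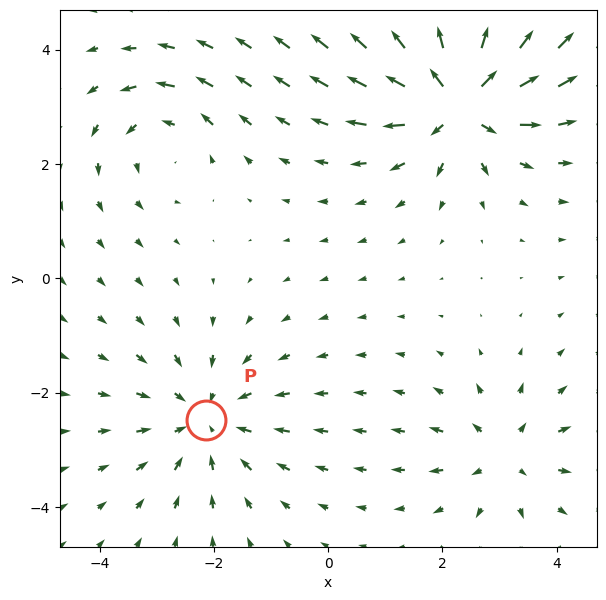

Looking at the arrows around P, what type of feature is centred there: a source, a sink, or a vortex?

sink

At P (-2.1, -2.5) the arrows converge inward. Divergence about -3, curl ≈0 — negative divergence with near-zero curl is a sink.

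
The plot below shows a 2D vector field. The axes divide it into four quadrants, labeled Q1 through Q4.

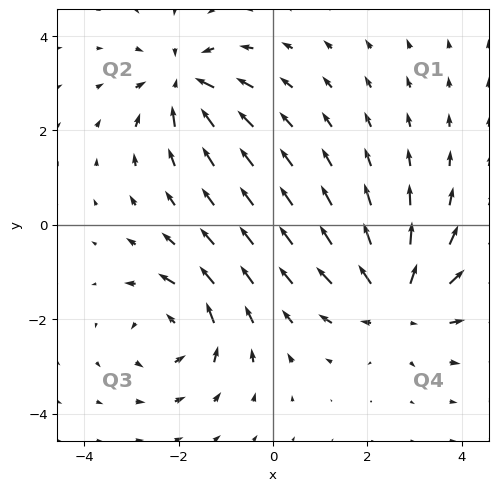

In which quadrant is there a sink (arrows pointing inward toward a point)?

The sink sits at approximately (-1.9, 3.0), which lies in quadrant Q2. The divergence there is about -5, negative as expected for a sink.

Q2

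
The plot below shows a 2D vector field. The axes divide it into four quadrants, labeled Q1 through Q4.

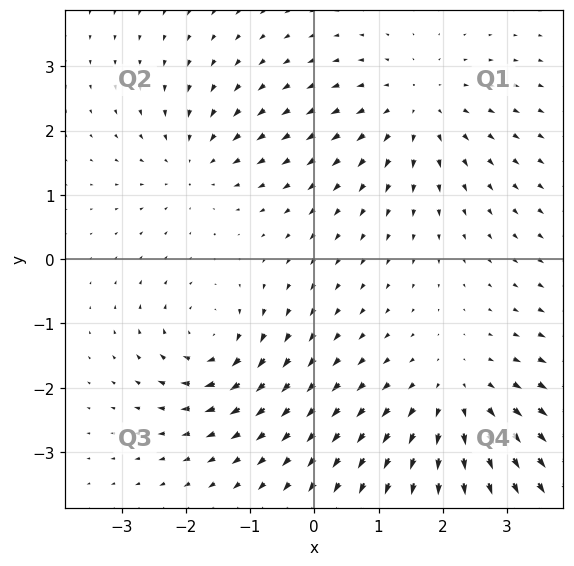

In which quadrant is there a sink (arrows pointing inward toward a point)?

The sink sits at approximately (-1.9, 1.5), which lies in quadrant Q2. The divergence there is about -3, negative as expected for a sink.

Q2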